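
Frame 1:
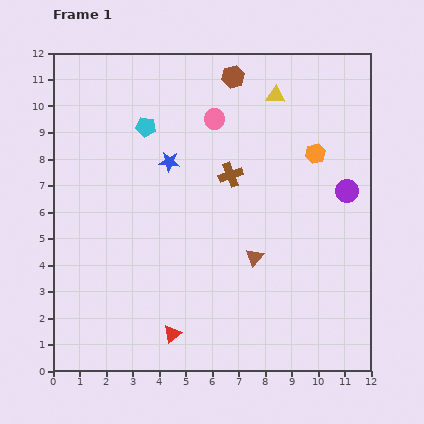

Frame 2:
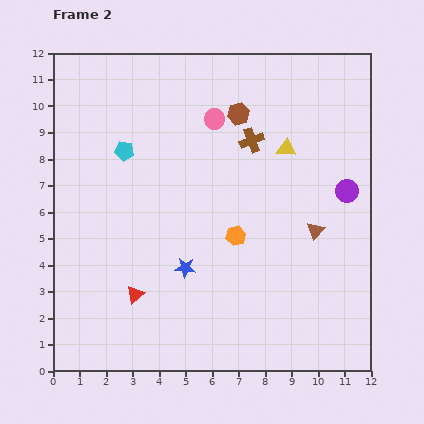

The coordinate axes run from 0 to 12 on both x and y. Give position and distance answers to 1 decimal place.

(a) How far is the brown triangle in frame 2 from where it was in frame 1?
2.5

The brown triangle moved from (7.6, 4.3) to (9.9, 5.3), a distance of √(2.3² + 1.0²) ≈ 2.5.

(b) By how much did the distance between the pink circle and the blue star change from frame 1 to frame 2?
+3.4

Distance in frame 1: 2.3. Distance in frame 2: 5.7.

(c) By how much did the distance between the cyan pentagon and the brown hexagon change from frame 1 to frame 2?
+0.7

Distance in frame 1: 3.8. Distance in frame 2: 4.5.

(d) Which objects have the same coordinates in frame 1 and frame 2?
the pink circle, the purple circle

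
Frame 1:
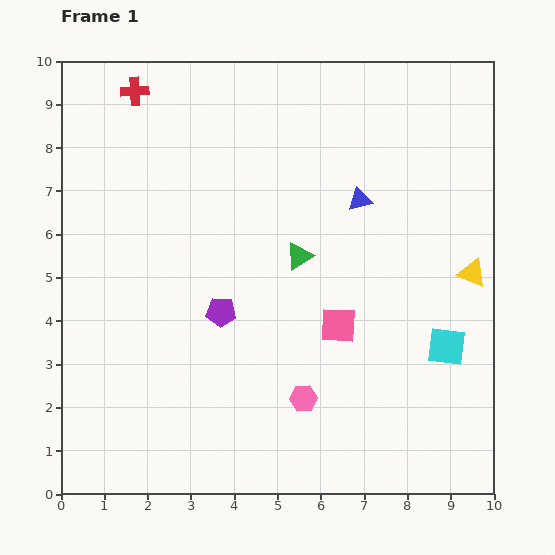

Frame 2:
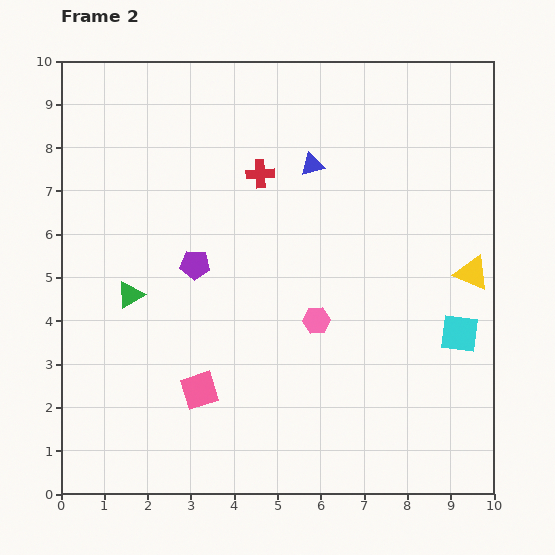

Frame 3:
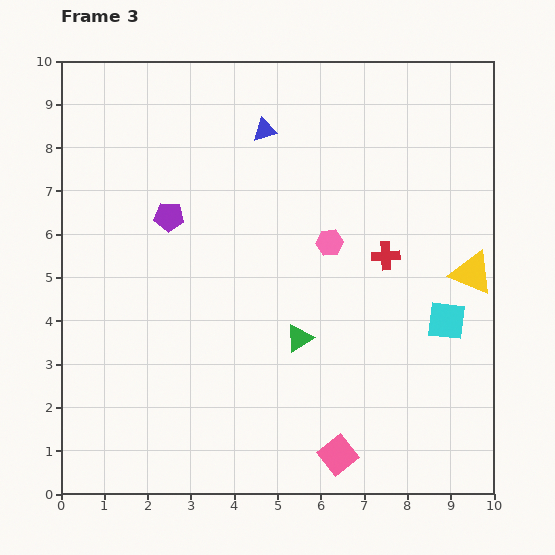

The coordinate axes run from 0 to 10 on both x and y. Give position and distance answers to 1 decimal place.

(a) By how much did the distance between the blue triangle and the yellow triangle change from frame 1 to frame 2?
+1.4

Distance in frame 1: 3.1. Distance in frame 2: 4.5.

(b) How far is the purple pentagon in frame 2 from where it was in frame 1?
1.3

The purple pentagon moved from (3.7, 4.2) to (3.1, 5.3), a distance of √(0.6² + 1.1²) ≈ 1.3.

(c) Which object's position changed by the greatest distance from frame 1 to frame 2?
the green triangle

(moved 4.0; next 3.5)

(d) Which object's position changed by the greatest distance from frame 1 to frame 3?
the red cross

(moved 6.9; next 3.6)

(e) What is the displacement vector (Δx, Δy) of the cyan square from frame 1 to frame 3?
(0.0, 0.6)

The cyan square was at (8.9, 3.4) in frame 1 and (8.9, 4.0) in frame 3.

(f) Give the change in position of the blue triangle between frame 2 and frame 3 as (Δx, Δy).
(-1.1, 0.8)

The blue triangle was at (5.8, 7.6) in frame 2 and (4.7, 8.4) in frame 3.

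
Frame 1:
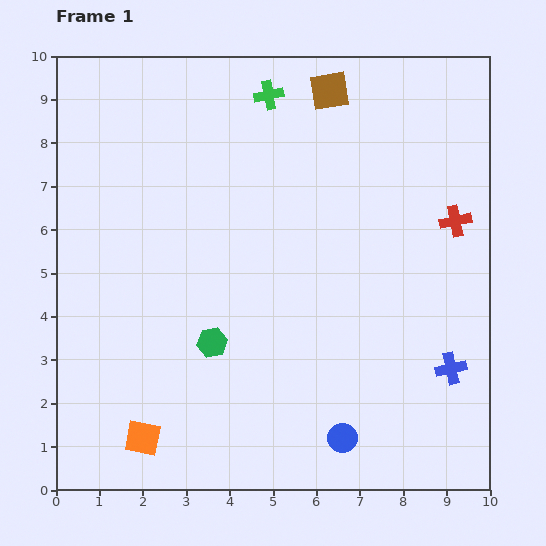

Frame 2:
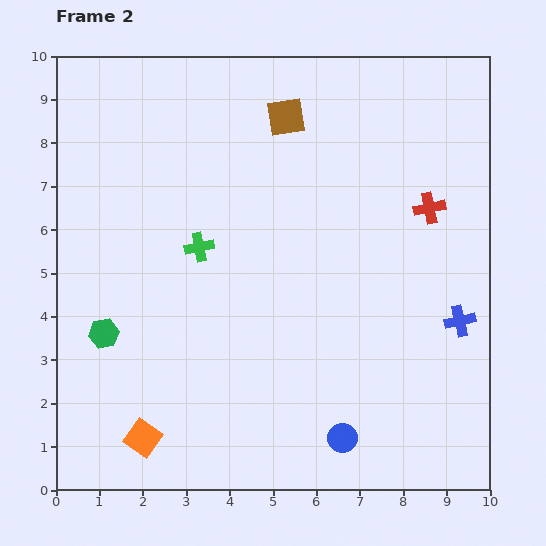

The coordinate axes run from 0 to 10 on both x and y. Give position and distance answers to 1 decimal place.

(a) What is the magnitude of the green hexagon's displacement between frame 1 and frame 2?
2.5

The green hexagon moved from (3.6, 3.4) to (1.1, 3.6), a distance of √(2.5² + 0.2²) ≈ 2.5.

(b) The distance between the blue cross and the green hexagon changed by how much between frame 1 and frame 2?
+2.7

Distance in frame 1: 5.5. Distance in frame 2: 8.2.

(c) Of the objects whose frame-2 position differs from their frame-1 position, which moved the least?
the red cross

(moved 0.7)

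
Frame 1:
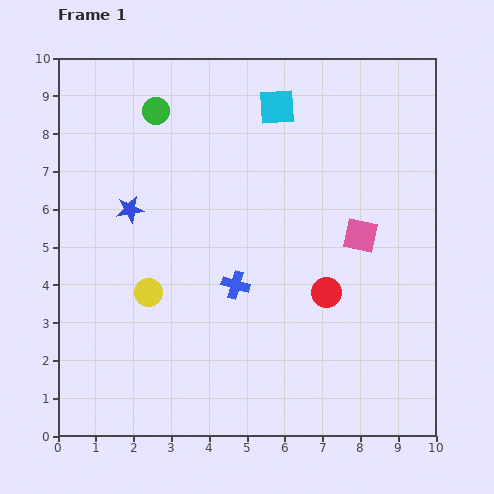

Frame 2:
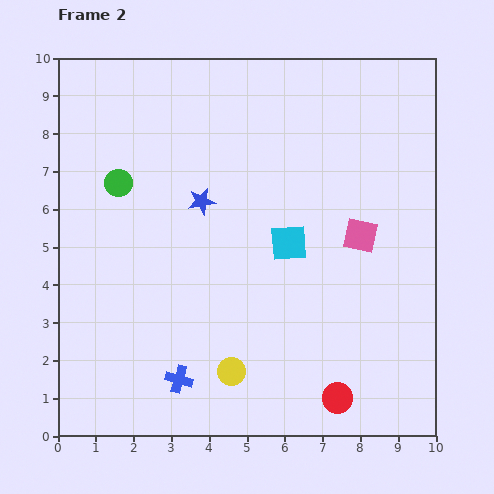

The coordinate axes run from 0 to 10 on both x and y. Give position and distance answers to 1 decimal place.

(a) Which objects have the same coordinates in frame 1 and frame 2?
the pink square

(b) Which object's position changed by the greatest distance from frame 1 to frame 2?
the cyan square

(moved 3.6; next 3.0)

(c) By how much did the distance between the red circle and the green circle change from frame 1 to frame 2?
+1.5

Distance in frame 1: 6.6. Distance in frame 2: 8.1.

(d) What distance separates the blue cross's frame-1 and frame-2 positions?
2.9

The blue cross moved from (4.7, 4.0) to (3.2, 1.5), a distance of √(1.5² + 2.5²) ≈ 2.9.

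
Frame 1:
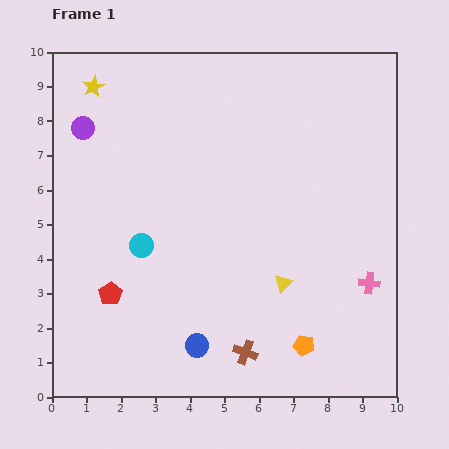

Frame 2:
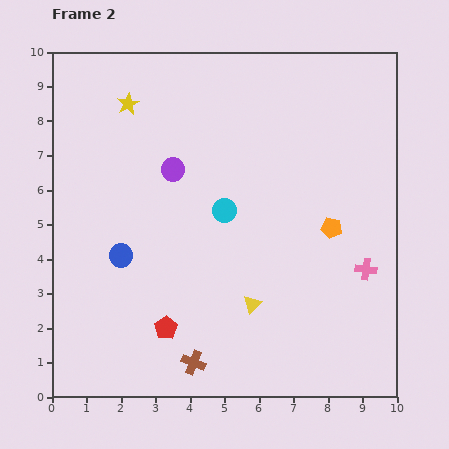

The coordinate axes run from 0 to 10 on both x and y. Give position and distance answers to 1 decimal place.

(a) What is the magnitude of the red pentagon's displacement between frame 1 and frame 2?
1.9

The red pentagon moved from (1.7, 3.0) to (3.3, 2.0), a distance of √(1.6² + 1.0²) ≈ 1.9.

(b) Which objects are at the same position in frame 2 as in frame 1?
none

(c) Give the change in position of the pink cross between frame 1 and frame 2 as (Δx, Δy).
(-0.1, 0.4)

The pink cross was at (9.2, 3.3) in frame 1 and (9.1, 3.7) in frame 2.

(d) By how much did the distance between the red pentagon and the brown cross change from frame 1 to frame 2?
-3.0

Distance in frame 1: 4.3. Distance in frame 2: 1.3.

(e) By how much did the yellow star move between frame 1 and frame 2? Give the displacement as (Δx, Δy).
(1.0, -0.5)

The yellow star was at (1.2, 9.0) in frame 1 and (2.2, 8.5) in frame 2.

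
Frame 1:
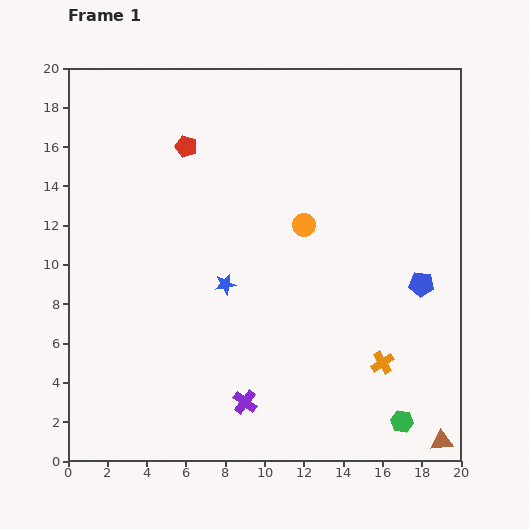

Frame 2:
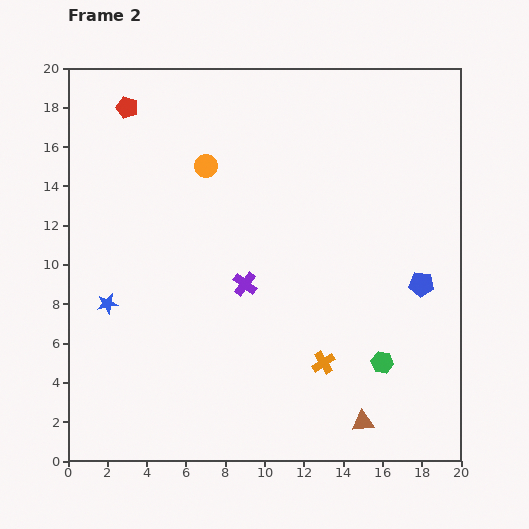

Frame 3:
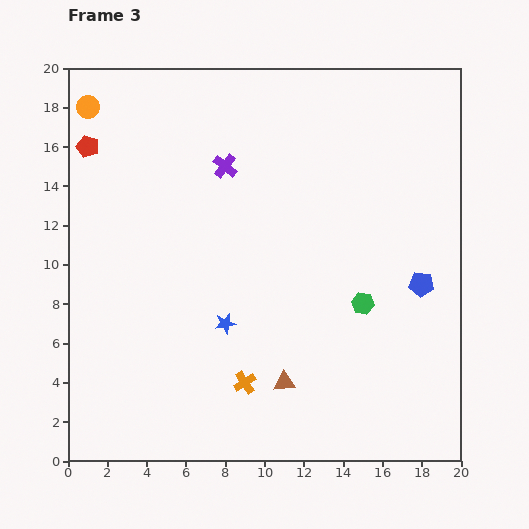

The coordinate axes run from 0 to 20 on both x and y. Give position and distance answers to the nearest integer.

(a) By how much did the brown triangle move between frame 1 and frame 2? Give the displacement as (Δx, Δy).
(-4, 1)

The brown triangle was at (19, 1) in frame 1 and (15, 2) in frame 2.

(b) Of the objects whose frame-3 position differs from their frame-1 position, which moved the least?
the blue star

(moved 2)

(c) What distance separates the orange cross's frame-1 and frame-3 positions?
7

The orange cross moved from (16, 5) to (9, 4), a distance of √(7² + 1²) ≈ 7.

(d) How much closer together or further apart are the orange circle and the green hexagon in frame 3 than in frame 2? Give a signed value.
+4

Distance in frame 2: 13. Distance in frame 3: 17.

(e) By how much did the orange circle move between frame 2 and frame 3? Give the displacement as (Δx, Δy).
(-6, 3)

The orange circle was at (7, 15) in frame 2 and (1, 18) in frame 3.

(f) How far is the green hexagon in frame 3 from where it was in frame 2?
3

The green hexagon moved from (16, 5) to (15, 8), a distance of √(1² + 3²) ≈ 3.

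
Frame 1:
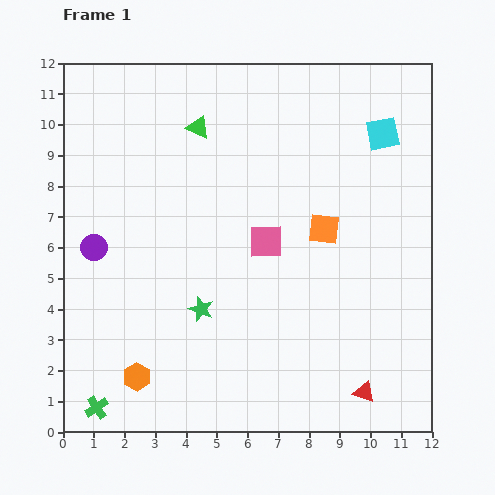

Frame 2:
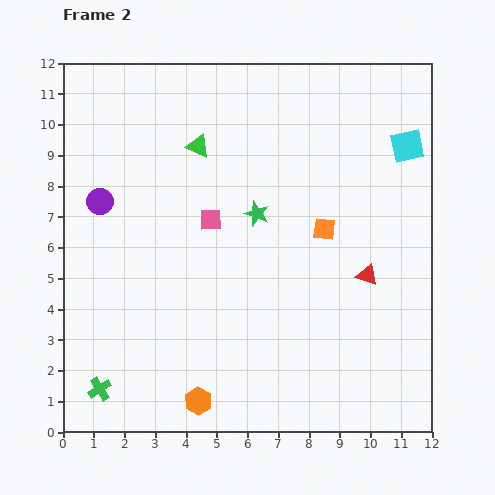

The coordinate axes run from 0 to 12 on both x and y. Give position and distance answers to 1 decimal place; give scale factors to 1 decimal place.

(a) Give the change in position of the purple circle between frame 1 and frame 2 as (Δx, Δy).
(0.2, 1.5)

The purple circle was at (1.0, 6.0) in frame 1 and (1.2, 7.5) in frame 2.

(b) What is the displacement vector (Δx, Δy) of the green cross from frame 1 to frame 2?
(0.1, 0.6)

The green cross was at (1.1, 0.8) in frame 1 and (1.2, 1.4) in frame 2.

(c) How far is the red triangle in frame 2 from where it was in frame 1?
3.8

The red triangle moved from (9.8, 1.3) to (9.9, 5.1), a distance of √(0.1² + 3.8²) ≈ 3.8.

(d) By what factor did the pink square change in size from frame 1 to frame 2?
0.6×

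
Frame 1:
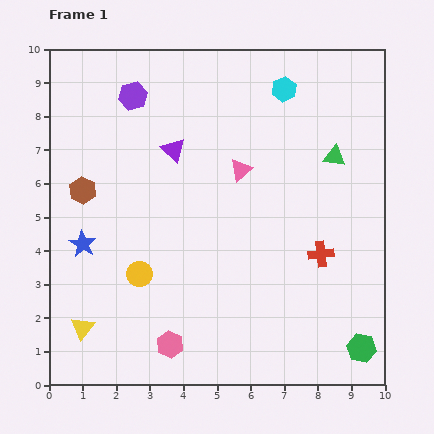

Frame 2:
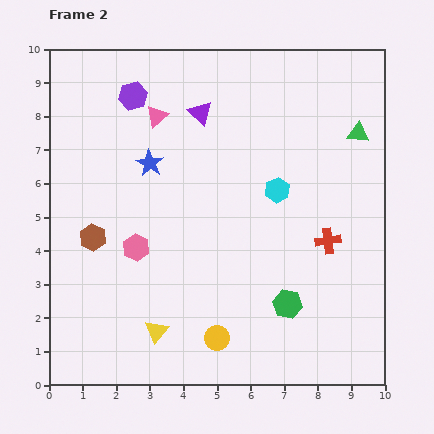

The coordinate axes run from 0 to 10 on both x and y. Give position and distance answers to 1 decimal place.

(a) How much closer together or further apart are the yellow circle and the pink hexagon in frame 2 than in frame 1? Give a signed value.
+1.3

Distance in frame 1: 2.3. Distance in frame 2: 3.6.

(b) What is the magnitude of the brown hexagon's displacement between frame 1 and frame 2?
1.4

The brown hexagon moved from (1.0, 5.8) to (1.3, 4.4), a distance of √(0.3² + 1.4²) ≈ 1.4.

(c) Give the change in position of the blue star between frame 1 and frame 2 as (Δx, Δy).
(2.0, 2.4)

The blue star was at (1.0, 4.2) in frame 1 and (3.0, 6.6) in frame 2.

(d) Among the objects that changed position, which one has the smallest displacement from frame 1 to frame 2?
the red cross

(moved 0.4)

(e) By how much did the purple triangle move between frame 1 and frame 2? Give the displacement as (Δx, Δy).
(0.8, 1.1)

The purple triangle was at (3.7, 7.0) in frame 1 and (4.5, 8.1) in frame 2.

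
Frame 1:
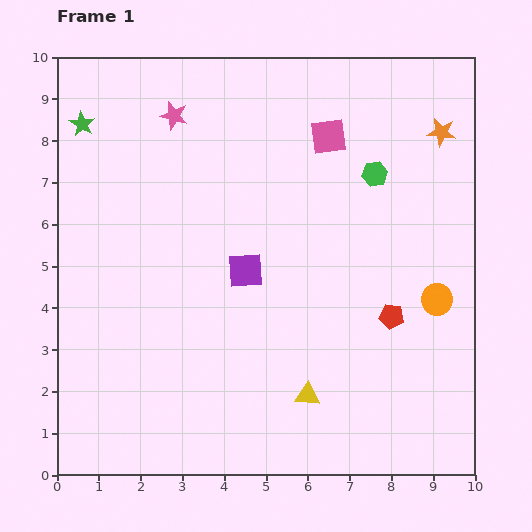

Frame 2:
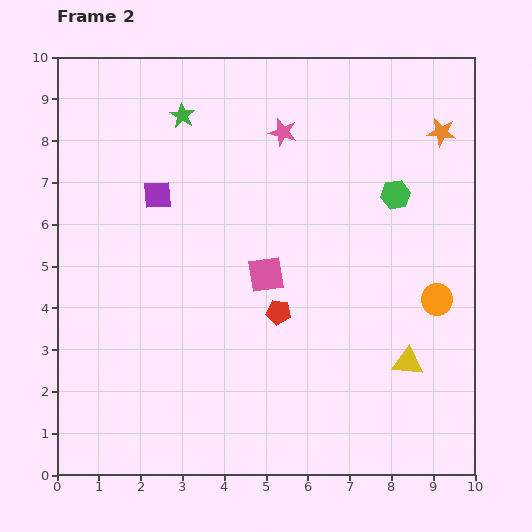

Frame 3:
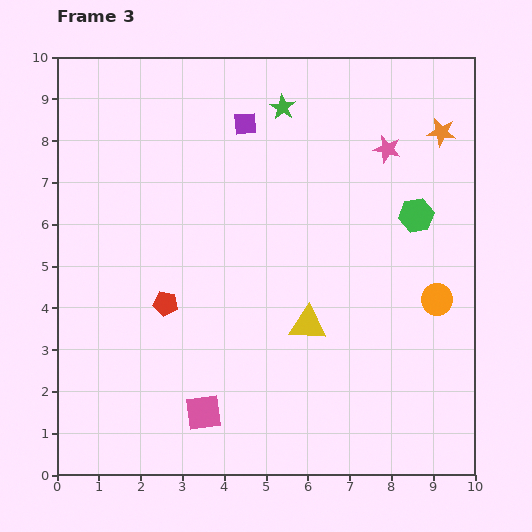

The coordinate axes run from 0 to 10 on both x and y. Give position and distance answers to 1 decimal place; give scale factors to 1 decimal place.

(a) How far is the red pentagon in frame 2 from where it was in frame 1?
2.7

The red pentagon moved from (8.0, 3.8) to (5.3, 3.9), a distance of √(2.7² + 0.1²) ≈ 2.7.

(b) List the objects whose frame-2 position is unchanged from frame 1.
the orange star, the orange circle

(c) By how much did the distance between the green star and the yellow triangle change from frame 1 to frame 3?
-3.3

Distance in frame 1: 8.5. Distance in frame 3: 5.2.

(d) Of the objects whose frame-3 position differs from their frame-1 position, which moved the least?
the green hexagon

(moved 1.4)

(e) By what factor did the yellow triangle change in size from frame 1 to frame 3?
1.5×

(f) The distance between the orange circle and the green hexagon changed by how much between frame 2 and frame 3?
-0.6

Distance in frame 2: 2.7. Distance in frame 3: 2.1.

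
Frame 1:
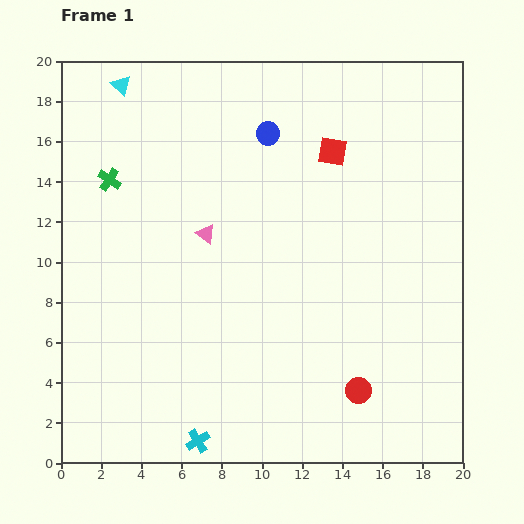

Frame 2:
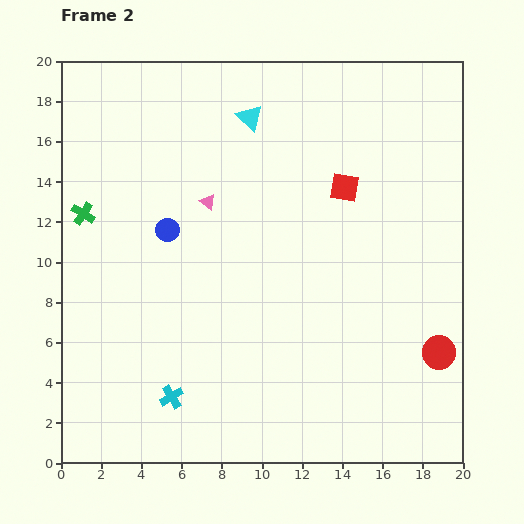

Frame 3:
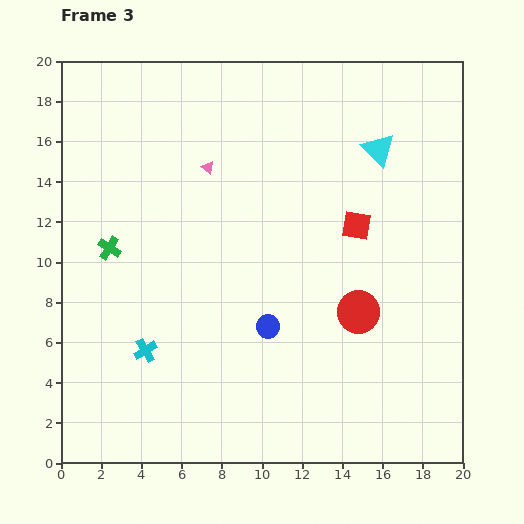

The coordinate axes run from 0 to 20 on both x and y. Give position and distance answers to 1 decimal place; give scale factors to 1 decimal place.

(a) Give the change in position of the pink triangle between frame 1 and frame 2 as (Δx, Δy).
(0.1, 1.6)

The pink triangle was at (7.2, 11.4) in frame 1 and (7.3, 13.0) in frame 2.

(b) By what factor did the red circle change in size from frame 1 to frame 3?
1.7×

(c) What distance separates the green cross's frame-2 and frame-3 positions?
2.1

The green cross moved from (1.1, 12.4) to (2.4, 10.7), a distance of √(1.3² + 1.7²) ≈ 2.1.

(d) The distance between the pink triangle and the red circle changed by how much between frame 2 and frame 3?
-3.3

Distance in frame 2: 13.7. Distance in frame 3: 10.4.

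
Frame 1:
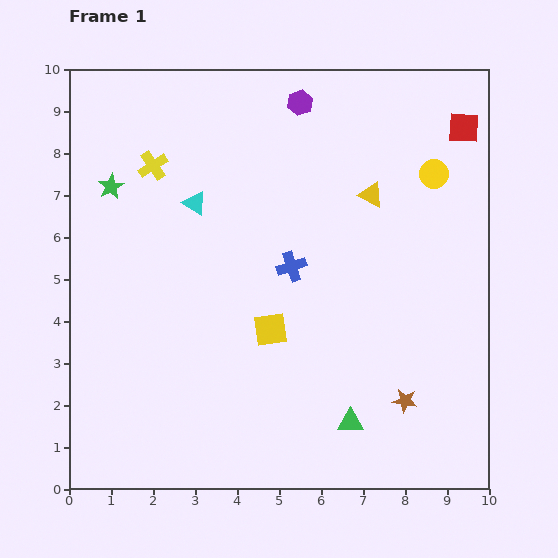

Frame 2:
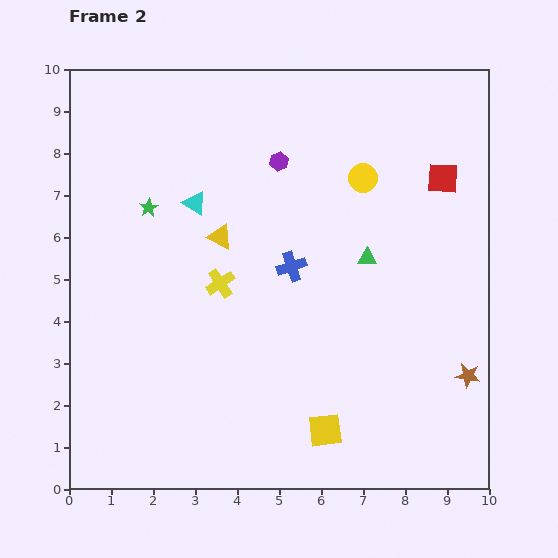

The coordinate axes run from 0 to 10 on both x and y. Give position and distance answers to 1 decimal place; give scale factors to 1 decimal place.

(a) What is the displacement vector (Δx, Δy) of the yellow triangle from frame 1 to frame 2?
(-3.6, -1.0)

The yellow triangle was at (7.2, 7.0) in frame 1 and (3.6, 6.0) in frame 2.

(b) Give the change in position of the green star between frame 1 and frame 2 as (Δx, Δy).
(0.9, -0.5)

The green star was at (1.0, 7.2) in frame 1 and (1.9, 6.7) in frame 2.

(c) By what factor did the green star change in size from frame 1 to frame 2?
0.7×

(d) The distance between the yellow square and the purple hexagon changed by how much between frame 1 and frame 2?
+1.1

Distance in frame 1: 5.4. Distance in frame 2: 6.5.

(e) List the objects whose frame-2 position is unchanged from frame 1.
the blue cross, the cyan triangle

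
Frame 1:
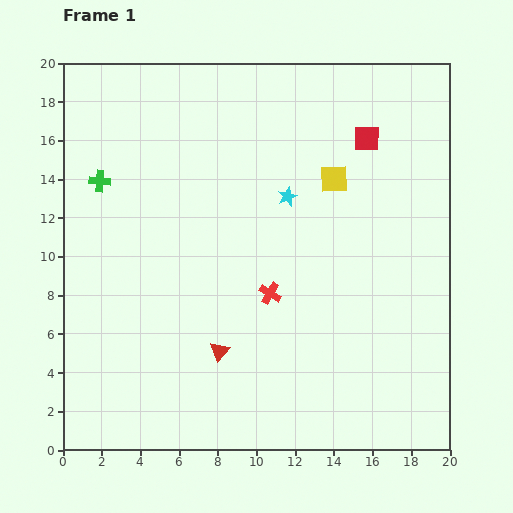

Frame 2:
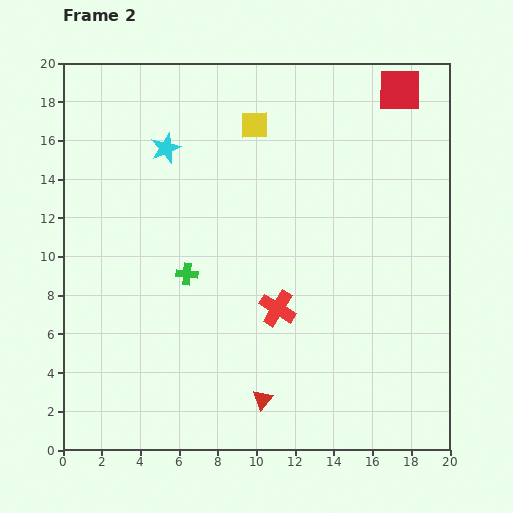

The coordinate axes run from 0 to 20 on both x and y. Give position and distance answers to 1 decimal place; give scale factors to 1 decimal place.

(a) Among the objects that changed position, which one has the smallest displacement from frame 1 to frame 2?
the red cross

(moved 0.9)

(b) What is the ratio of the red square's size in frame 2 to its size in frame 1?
1.7×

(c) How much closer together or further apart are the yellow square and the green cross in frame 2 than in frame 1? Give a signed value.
-3.6

Distance in frame 1: 12.1. Distance in frame 2: 8.5.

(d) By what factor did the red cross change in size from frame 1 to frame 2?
1.7×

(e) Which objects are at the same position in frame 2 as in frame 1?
none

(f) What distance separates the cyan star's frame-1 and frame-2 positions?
6.8

The cyan star moved from (11.6, 13.1) to (5.3, 15.6), a distance of √(6.3² + 2.5²) ≈ 6.8.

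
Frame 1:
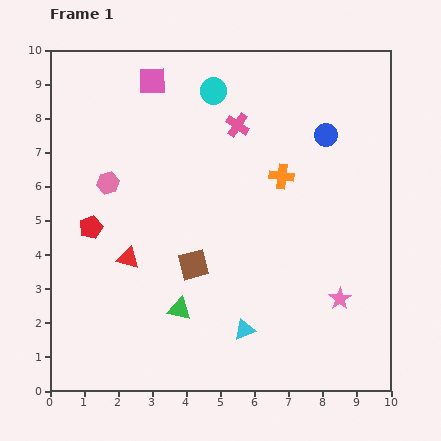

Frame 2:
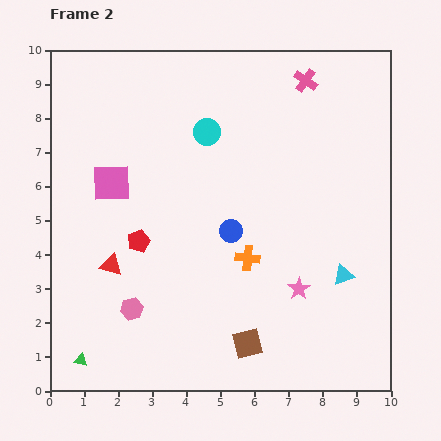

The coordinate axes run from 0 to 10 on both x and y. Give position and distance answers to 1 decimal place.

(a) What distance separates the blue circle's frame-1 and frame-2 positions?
4.0

The blue circle moved from (8.1, 7.5) to (5.3, 4.7), a distance of √(2.8² + 2.8²) ≈ 4.0.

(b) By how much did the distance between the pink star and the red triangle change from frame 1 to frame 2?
-0.8

Distance in frame 1: 6.3. Distance in frame 2: 5.5.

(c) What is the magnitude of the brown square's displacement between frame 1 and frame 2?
2.8

The brown square moved from (4.2, 3.7) to (5.8, 1.4), a distance of √(1.6² + 2.3²) ≈ 2.8.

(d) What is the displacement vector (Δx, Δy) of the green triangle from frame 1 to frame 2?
(-2.9, -1.5)

The green triangle was at (3.8, 2.4) in frame 1 and (0.9, 0.9) in frame 2.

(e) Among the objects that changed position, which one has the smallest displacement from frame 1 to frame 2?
the red triangle

(moved 0.5)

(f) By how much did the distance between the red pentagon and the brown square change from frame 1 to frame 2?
+1.2

Distance in frame 1: 3.2. Distance in frame 2: 4.4.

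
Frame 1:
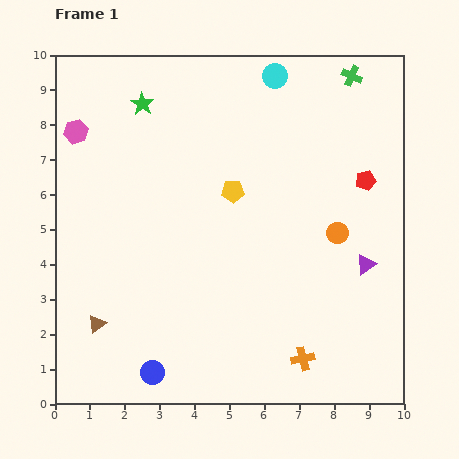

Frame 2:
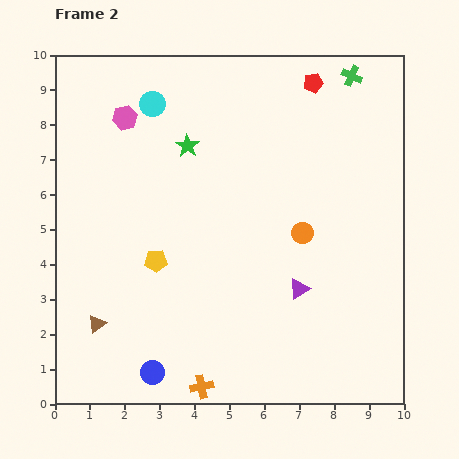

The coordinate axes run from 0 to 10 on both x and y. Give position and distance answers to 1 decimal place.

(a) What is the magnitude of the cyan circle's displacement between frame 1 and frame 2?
3.6

The cyan circle moved from (6.3, 9.4) to (2.8, 8.6), a distance of √(3.5² + 0.8²) ≈ 3.6.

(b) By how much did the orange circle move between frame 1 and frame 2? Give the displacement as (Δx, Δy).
(-1.0, 0.0)

The orange circle was at (8.1, 4.9) in frame 1 and (7.1, 4.9) in frame 2.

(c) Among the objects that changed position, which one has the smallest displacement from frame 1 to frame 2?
the orange circle

(moved 1.0)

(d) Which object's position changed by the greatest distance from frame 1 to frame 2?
the cyan circle

(moved 3.6; next 3.2)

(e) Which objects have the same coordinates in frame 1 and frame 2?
the green cross, the brown triangle, the blue circle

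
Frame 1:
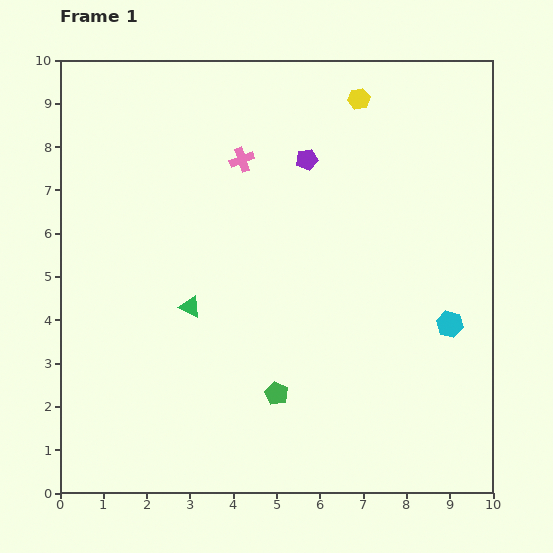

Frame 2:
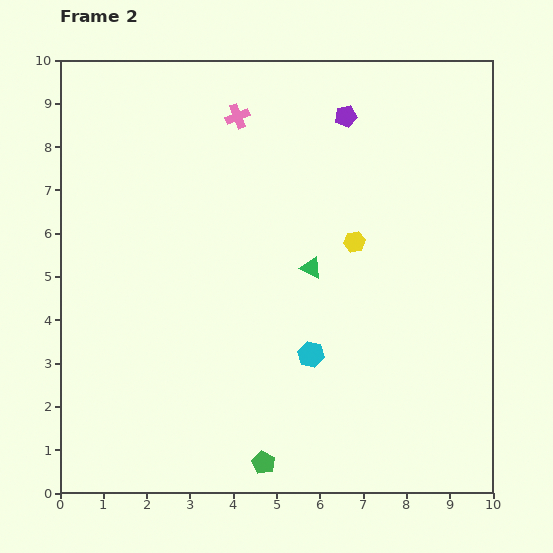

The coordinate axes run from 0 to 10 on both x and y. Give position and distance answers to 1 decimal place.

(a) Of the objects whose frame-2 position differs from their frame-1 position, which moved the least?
the pink cross

(moved 1.0)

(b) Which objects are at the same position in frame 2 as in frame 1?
none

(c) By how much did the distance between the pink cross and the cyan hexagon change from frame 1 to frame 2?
-0.3

Distance in frame 1: 6.1. Distance in frame 2: 5.8.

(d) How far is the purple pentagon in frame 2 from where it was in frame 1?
1.3

The purple pentagon moved from (5.7, 7.7) to (6.6, 8.7), a distance of √(0.9² + 1.0²) ≈ 1.3.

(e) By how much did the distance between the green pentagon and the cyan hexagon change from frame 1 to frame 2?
-1.6

Distance in frame 1: 4.3. Distance in frame 2: 2.7.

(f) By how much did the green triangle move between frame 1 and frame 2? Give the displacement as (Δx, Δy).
(2.8, 0.9)

The green triangle was at (3.0, 4.3) in frame 1 and (5.8, 5.2) in frame 2.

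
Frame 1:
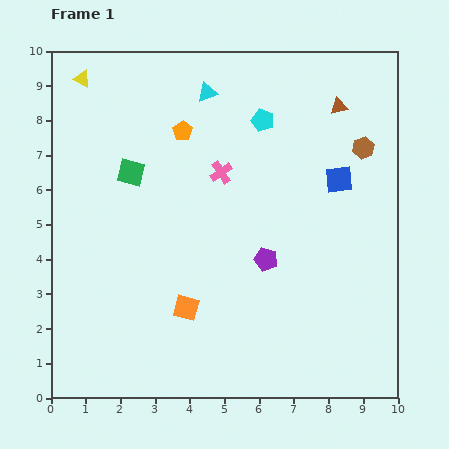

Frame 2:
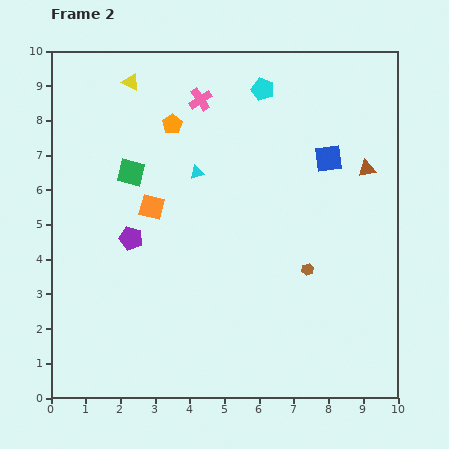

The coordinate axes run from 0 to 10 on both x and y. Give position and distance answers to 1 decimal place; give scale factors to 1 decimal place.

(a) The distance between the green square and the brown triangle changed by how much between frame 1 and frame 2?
+0.5

Distance in frame 1: 6.3. Distance in frame 2: 6.8.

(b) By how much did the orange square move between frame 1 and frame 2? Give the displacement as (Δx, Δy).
(-1.0, 2.9)

The orange square was at (3.9, 2.6) in frame 1 and (2.9, 5.5) in frame 2.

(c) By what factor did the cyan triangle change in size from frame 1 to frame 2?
0.7×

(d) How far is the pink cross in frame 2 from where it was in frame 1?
2.2

The pink cross moved from (4.9, 6.5) to (4.3, 8.6), a distance of √(0.6² + 2.1²) ≈ 2.2.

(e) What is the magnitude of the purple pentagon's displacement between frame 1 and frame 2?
3.9

The purple pentagon moved from (6.2, 4.0) to (2.3, 4.6), a distance of √(3.9² + 0.6²) ≈ 3.9.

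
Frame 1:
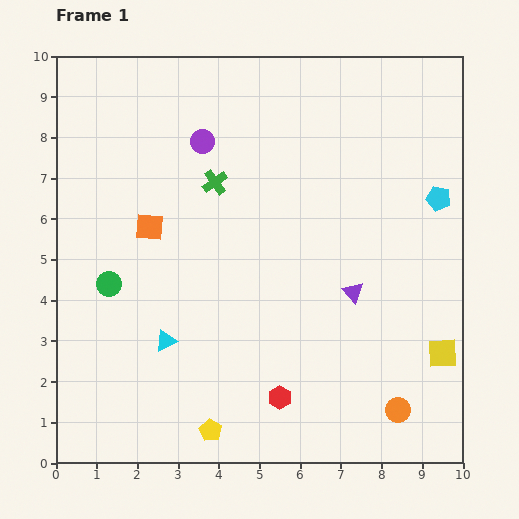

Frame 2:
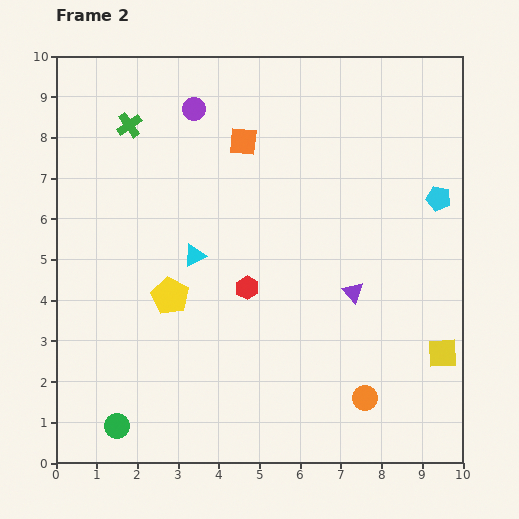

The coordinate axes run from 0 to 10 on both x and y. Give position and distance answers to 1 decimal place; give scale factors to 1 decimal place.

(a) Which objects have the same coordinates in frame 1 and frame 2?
the yellow square, the cyan pentagon, the purple triangle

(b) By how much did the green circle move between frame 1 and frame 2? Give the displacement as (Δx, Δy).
(0.2, -3.5)

The green circle was at (1.3, 4.4) in frame 1 and (1.5, 0.9) in frame 2.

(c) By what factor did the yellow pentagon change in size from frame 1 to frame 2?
1.7×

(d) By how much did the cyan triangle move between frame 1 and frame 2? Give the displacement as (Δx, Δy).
(0.7, 2.1)

The cyan triangle was at (2.7, 3.0) in frame 1 and (3.4, 5.1) in frame 2.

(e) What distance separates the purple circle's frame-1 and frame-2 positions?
0.8

The purple circle moved from (3.6, 7.9) to (3.4, 8.7), a distance of √(0.2² + 0.8²) ≈ 0.8.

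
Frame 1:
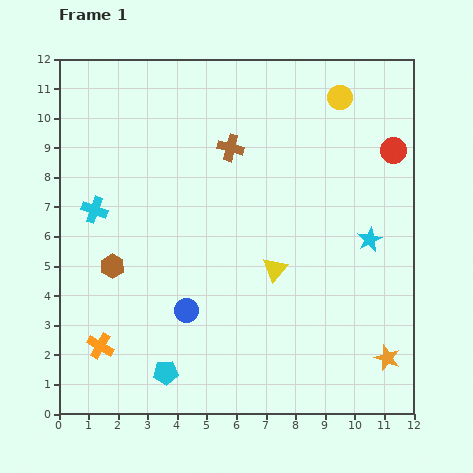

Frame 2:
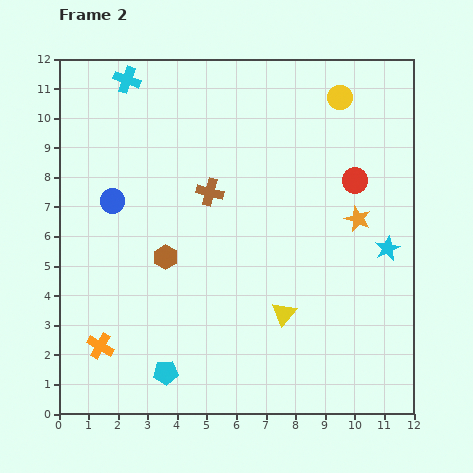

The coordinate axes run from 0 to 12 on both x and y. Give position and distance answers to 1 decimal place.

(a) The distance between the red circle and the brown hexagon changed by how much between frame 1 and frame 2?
-3.4

Distance in frame 1: 10.3. Distance in frame 2: 6.9.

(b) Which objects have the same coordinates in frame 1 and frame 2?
the orange cross, the cyan pentagon, the yellow circle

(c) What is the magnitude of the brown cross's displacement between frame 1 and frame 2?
1.7

The brown cross moved from (5.8, 9.0) to (5.1, 7.5), a distance of √(0.7² + 1.5²) ≈ 1.7.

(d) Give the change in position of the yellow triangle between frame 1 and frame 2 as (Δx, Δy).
(0.3, -1.5)

The yellow triangle was at (7.3, 4.9) in frame 1 and (7.6, 3.4) in frame 2.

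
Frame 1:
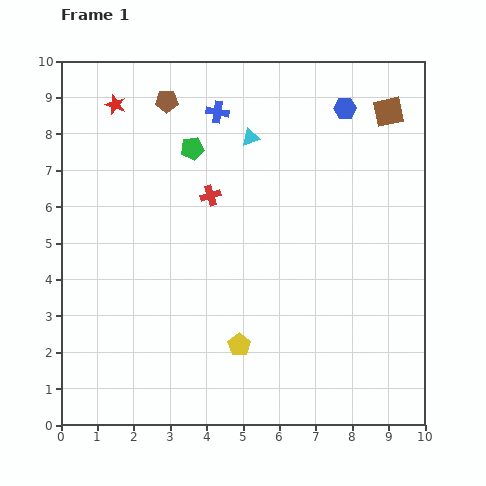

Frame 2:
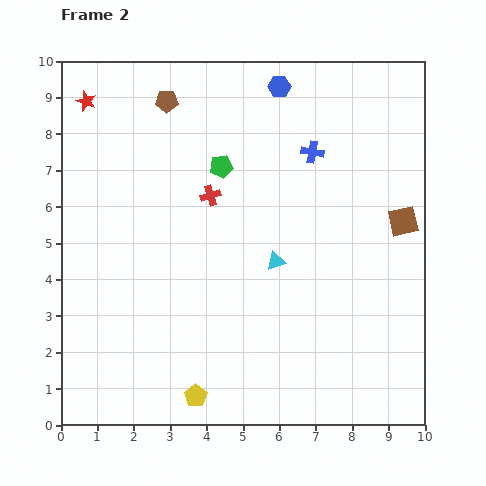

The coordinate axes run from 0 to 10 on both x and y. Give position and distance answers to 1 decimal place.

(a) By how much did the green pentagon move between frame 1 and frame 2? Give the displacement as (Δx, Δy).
(0.8, -0.5)

The green pentagon was at (3.6, 7.6) in frame 1 and (4.4, 7.1) in frame 2.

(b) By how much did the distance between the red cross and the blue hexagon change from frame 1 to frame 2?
-0.8

Distance in frame 1: 4.4. Distance in frame 2: 3.6.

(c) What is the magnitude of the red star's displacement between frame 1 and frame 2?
0.8

The red star moved from (1.5, 8.8) to (0.7, 8.9), a distance of √(0.8² + 0.1²) ≈ 0.8.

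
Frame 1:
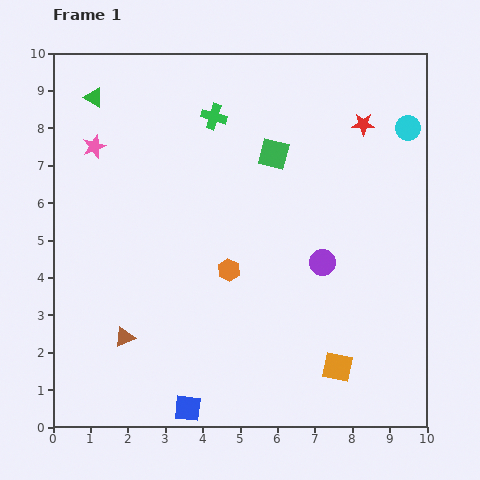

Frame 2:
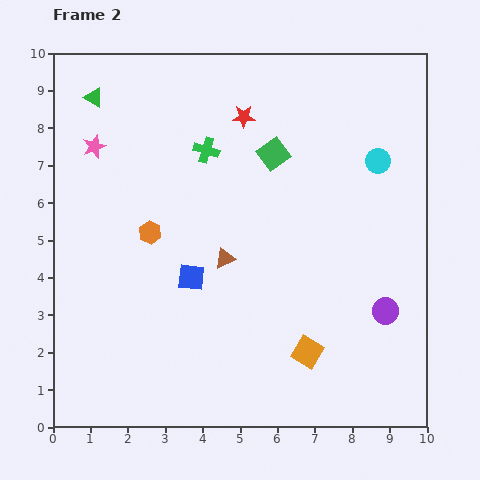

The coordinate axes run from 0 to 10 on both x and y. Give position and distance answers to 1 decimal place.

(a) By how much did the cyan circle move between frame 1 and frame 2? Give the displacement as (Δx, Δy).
(-0.8, -0.9)

The cyan circle was at (9.5, 8.0) in frame 1 and (8.7, 7.1) in frame 2.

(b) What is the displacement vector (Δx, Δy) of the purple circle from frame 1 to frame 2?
(1.7, -1.3)

The purple circle was at (7.2, 4.4) in frame 1 and (8.9, 3.1) in frame 2.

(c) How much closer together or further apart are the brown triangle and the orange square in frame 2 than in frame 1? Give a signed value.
-2.5

Distance in frame 1: 5.8. Distance in frame 2: 3.3.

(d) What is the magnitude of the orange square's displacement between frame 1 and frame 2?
0.9

The orange square moved from (7.6, 1.6) to (6.8, 2.0), a distance of √(0.8² + 0.4²) ≈ 0.9.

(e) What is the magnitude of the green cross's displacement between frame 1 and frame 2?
0.9

The green cross moved from (4.3, 8.3) to (4.1, 7.4), a distance of √(0.2² + 0.9²) ≈ 0.9.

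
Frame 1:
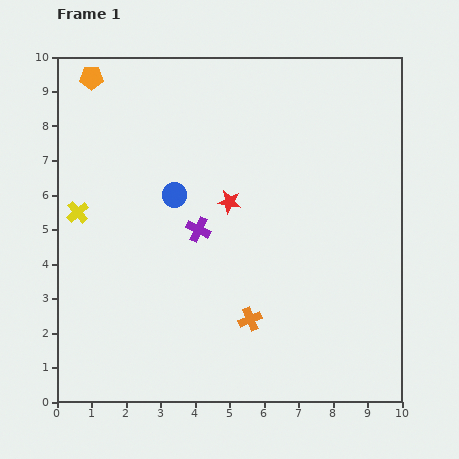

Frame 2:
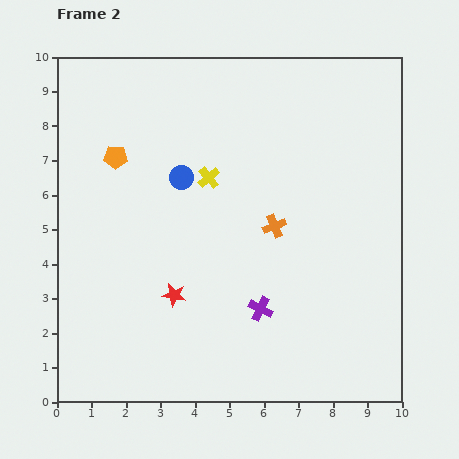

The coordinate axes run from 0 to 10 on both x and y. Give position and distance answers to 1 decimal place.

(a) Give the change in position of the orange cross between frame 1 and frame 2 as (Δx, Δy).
(0.7, 2.7)

The orange cross was at (5.6, 2.4) in frame 1 and (6.3, 5.1) in frame 2.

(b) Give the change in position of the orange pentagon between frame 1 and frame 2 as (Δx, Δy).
(0.7, -2.3)

The orange pentagon was at (1.0, 9.4) in frame 1 and (1.7, 7.1) in frame 2.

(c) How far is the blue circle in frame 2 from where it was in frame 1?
0.5

The blue circle moved from (3.4, 6.0) to (3.6, 6.5), a distance of √(0.2² + 0.5²) ≈ 0.5.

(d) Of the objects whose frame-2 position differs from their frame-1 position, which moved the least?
the blue circle

(moved 0.5)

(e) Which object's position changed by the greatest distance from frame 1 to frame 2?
the yellow cross

(moved 3.9; next 3.1)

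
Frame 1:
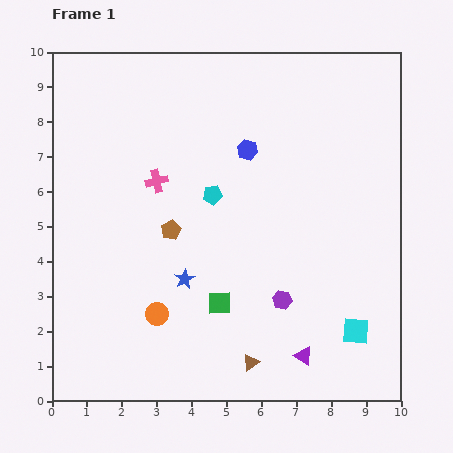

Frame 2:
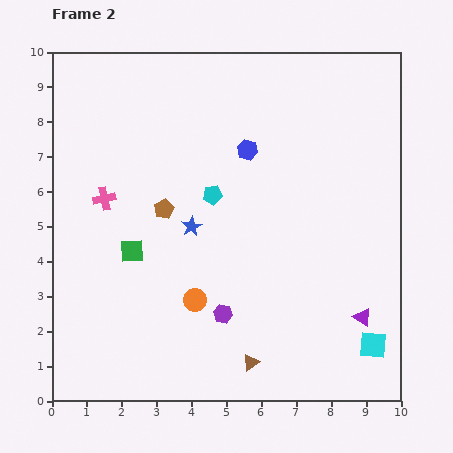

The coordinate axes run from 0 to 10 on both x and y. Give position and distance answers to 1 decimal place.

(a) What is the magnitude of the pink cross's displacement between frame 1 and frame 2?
1.6

The pink cross moved from (3.0, 6.3) to (1.5, 5.8), a distance of √(1.5² + 0.5²) ≈ 1.6.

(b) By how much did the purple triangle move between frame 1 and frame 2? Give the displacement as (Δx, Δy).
(1.7, 1.1)

The purple triangle was at (7.2, 1.3) in frame 1 and (8.9, 2.4) in frame 2.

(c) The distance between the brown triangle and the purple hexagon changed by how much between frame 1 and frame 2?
-0.4

Distance in frame 1: 2.0. Distance in frame 2: 1.6.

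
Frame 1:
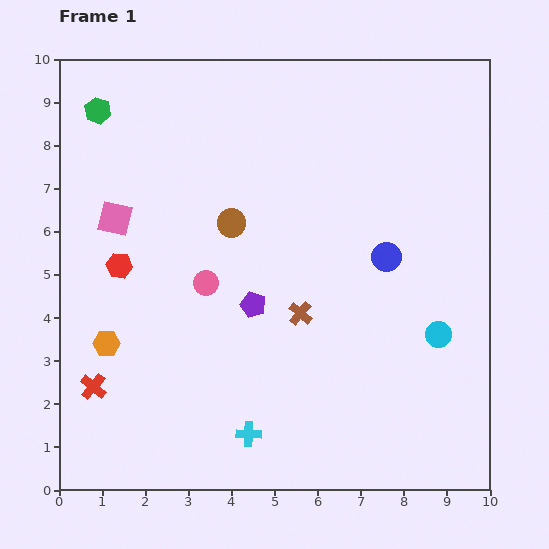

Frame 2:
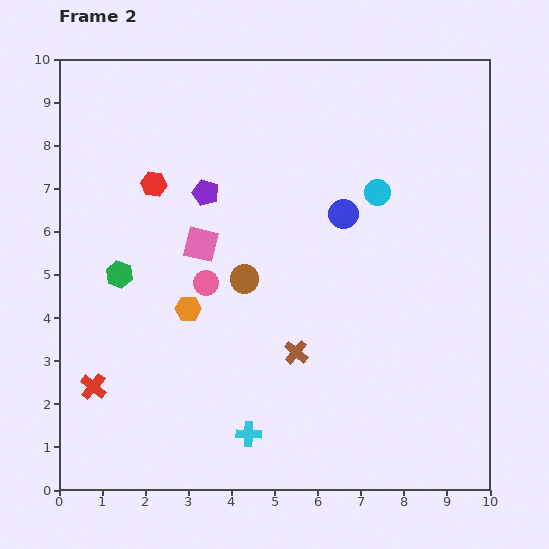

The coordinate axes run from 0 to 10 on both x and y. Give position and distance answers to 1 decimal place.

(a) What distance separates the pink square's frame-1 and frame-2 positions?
2.1

The pink square moved from (1.3, 6.3) to (3.3, 5.7), a distance of √(2.0² + 0.6²) ≈ 2.1.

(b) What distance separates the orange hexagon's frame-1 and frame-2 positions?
2.1

The orange hexagon moved from (1.1, 3.4) to (3.0, 4.2), a distance of √(1.9² + 0.8²) ≈ 2.1.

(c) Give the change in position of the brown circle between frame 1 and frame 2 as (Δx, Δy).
(0.3, -1.3)

The brown circle was at (4.0, 6.2) in frame 1 and (4.3, 4.9) in frame 2.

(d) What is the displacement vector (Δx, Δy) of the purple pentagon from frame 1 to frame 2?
(-1.1, 2.6)

The purple pentagon was at (4.5, 4.3) in frame 1 and (3.4, 6.9) in frame 2.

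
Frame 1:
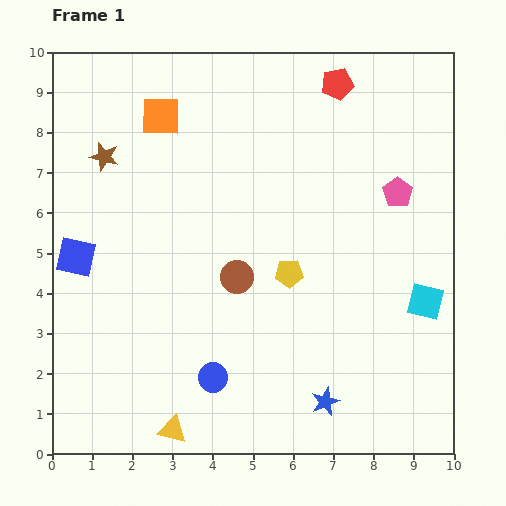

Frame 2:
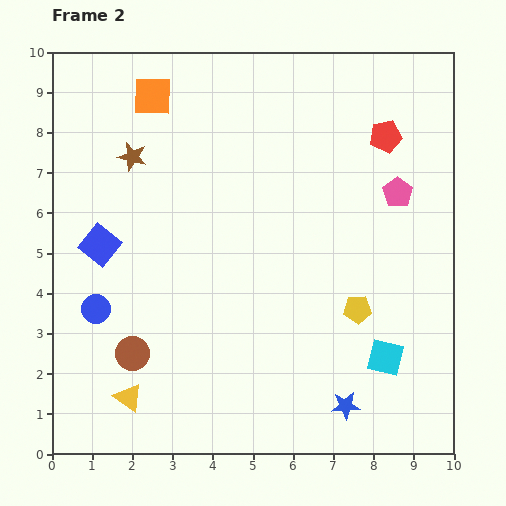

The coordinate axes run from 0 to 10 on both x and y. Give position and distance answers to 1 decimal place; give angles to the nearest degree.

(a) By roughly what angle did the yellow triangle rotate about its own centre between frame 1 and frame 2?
24° clockwise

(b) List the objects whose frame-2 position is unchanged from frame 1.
the pink pentagon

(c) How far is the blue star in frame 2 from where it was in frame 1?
0.5

The blue star moved from (6.8, 1.3) to (7.3, 1.2), a distance of √(0.5² + 0.1²) ≈ 0.5.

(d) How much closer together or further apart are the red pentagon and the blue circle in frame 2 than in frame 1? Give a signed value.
+0.5

Distance in frame 1: 7.9. Distance in frame 2: 8.4.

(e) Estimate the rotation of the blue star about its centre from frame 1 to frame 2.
18° clockwise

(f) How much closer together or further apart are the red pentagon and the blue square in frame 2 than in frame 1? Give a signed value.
-0.2

Distance in frame 1: 7.8. Distance in frame 2: 7.6.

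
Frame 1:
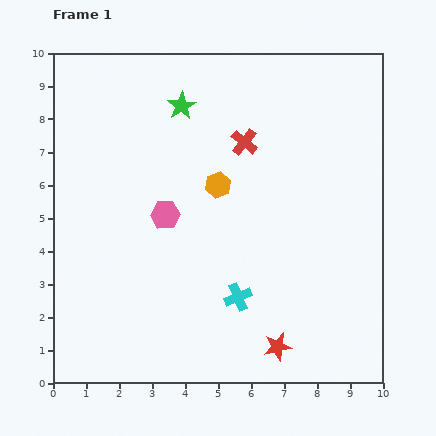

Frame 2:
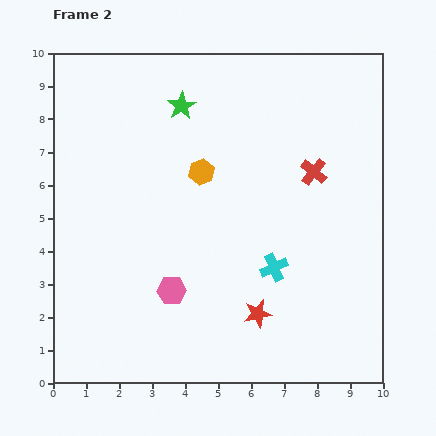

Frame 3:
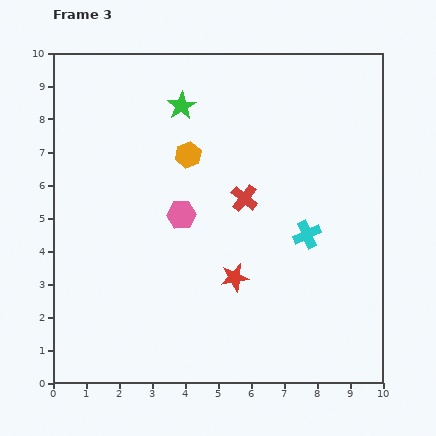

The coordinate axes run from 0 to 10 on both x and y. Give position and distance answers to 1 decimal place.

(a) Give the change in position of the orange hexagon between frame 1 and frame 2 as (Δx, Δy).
(-0.5, 0.4)

The orange hexagon was at (5.0, 6.0) in frame 1 and (4.5, 6.4) in frame 2.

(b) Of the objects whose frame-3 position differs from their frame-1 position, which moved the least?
the pink hexagon

(moved 0.5)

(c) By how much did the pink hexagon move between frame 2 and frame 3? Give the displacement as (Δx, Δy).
(0.3, 2.3)

The pink hexagon was at (3.6, 2.8) in frame 2 and (3.9, 5.1) in frame 3.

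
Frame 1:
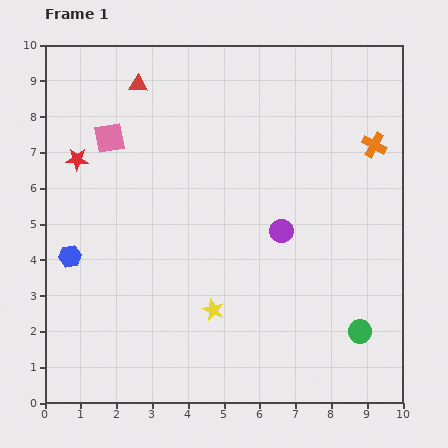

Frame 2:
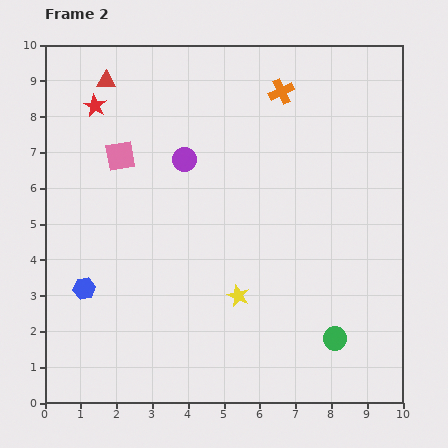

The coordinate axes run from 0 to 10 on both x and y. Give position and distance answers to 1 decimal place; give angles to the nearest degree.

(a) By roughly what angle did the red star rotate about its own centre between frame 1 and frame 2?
27° clockwise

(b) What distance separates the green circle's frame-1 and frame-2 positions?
0.7

The green circle moved from (8.8, 2.0) to (8.1, 1.8), a distance of √(0.7² + 0.2²) ≈ 0.7.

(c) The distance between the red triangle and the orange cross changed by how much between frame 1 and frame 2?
-1.9

Distance in frame 1: 6.8. Distance in frame 2: 4.9.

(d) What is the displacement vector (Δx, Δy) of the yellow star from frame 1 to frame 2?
(0.7, 0.4)

The yellow star was at (4.7, 2.6) in frame 1 and (5.4, 3.0) in frame 2.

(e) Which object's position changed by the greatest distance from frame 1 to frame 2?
the purple circle

(moved 3.4; next 3.0)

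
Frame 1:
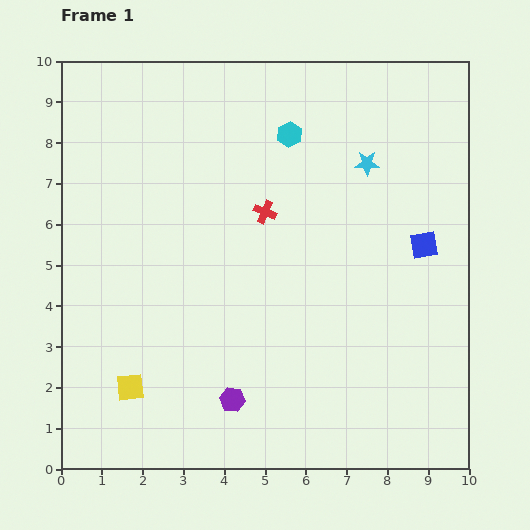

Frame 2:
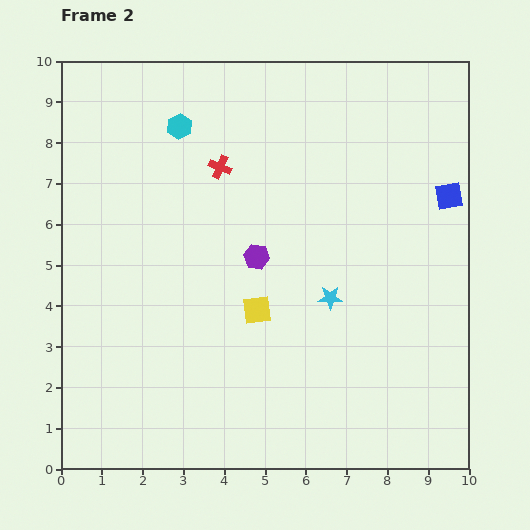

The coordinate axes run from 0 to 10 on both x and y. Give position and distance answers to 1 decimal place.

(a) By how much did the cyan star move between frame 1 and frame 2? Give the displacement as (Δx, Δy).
(-0.9, -3.3)

The cyan star was at (7.5, 7.5) in frame 1 and (6.6, 4.2) in frame 2.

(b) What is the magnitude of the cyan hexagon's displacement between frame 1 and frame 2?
2.7

The cyan hexagon moved from (5.6, 8.2) to (2.9, 8.4), a distance of √(2.7² + 0.2²) ≈ 2.7.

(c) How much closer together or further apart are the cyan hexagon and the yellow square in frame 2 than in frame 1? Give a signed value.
-2.4

Distance in frame 1: 7.3. Distance in frame 2: 4.9.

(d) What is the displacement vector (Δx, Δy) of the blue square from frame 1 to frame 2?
(0.6, 1.2)

The blue square was at (8.9, 5.5) in frame 1 and (9.5, 6.7) in frame 2.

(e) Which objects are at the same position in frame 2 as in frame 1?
none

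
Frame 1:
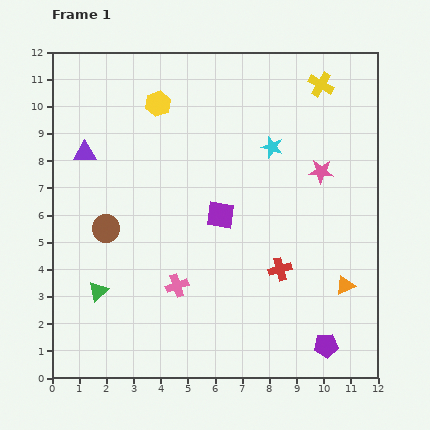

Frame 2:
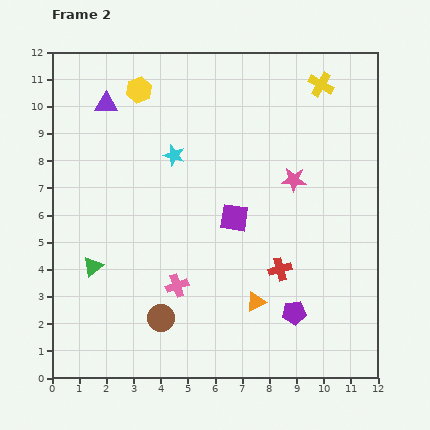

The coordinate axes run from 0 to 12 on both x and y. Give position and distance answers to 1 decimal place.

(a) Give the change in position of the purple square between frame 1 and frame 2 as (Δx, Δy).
(0.5, -0.1)

The purple square was at (6.2, 6.0) in frame 1 and (6.7, 5.9) in frame 2.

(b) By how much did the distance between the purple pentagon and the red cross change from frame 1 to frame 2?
-1.6

Distance in frame 1: 3.3. Distance in frame 2: 1.7.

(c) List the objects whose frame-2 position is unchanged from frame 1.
the yellow cross, the pink cross, the red cross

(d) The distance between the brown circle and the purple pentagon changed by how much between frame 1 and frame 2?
-4.3

Distance in frame 1: 9.2. Distance in frame 2: 4.9.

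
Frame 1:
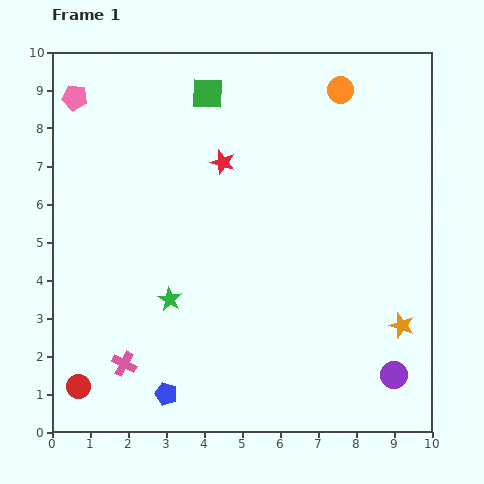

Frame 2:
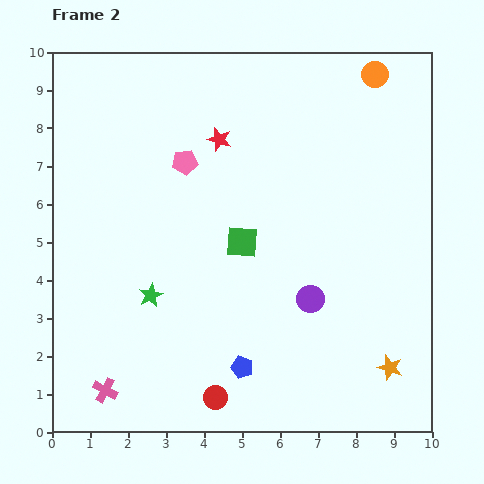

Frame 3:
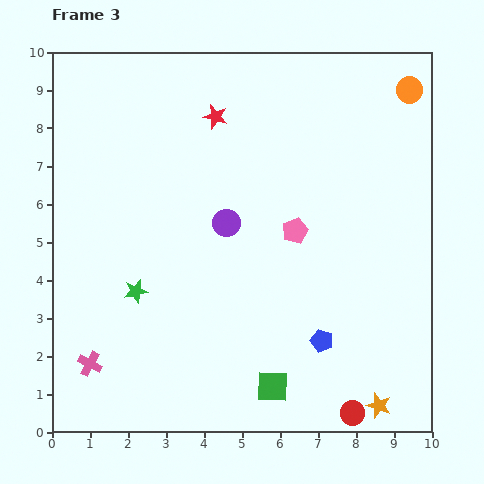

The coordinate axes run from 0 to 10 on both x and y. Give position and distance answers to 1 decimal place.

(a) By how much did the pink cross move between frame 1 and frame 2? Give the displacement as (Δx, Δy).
(-0.5, -0.7)

The pink cross was at (1.9, 1.8) in frame 1 and (1.4, 1.1) in frame 2.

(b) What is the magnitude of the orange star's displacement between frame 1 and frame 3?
2.2

The orange star moved from (9.2, 2.8) to (8.6, 0.7), a distance of √(0.6² + 2.1²) ≈ 2.2.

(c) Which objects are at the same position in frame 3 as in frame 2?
none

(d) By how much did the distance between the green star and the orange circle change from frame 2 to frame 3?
+0.6

Distance in frame 2: 8.3. Distance in frame 3: 8.9.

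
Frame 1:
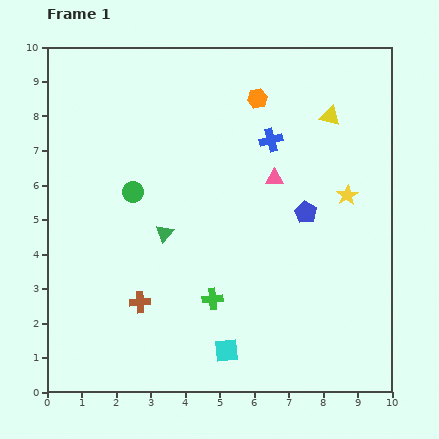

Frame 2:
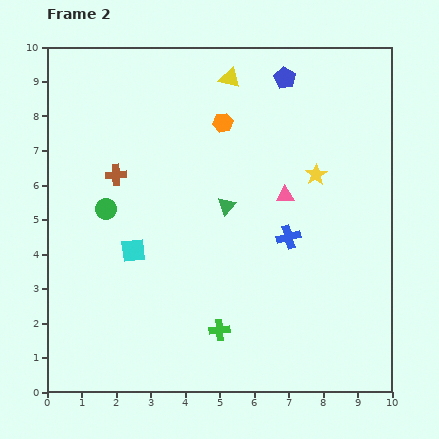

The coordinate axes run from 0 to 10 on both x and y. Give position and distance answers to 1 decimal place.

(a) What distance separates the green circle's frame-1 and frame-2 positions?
0.9

The green circle moved from (2.5, 5.8) to (1.7, 5.3), a distance of √(0.8² + 0.5²) ≈ 0.9.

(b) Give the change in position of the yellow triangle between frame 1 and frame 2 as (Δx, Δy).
(-2.9, 1.1)

The yellow triangle was at (8.2, 8.0) in frame 1 and (5.3, 9.1) in frame 2.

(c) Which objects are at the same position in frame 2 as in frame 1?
none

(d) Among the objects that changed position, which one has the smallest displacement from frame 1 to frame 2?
the pink triangle

(moved 0.6)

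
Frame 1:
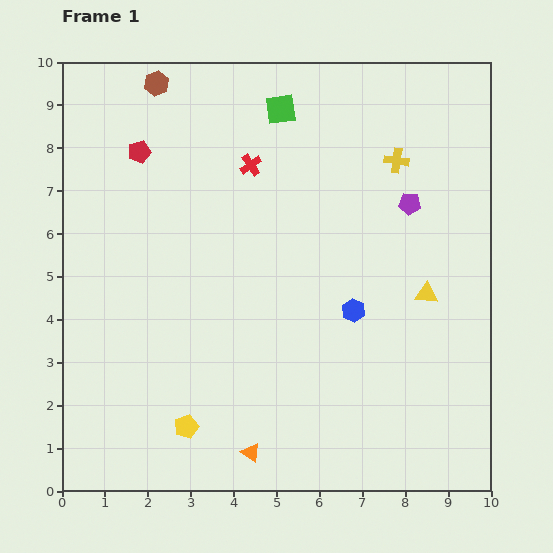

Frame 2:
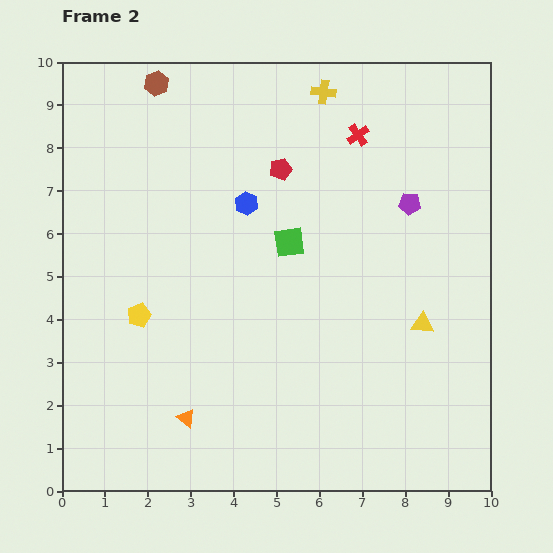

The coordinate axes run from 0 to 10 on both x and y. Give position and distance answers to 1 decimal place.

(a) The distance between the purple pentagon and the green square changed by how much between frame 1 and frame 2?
-0.8

Distance in frame 1: 3.7. Distance in frame 2: 2.9.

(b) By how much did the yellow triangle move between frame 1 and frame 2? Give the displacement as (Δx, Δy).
(-0.1, -0.7)

The yellow triangle was at (8.5, 4.6) in frame 1 and (8.4, 3.9) in frame 2.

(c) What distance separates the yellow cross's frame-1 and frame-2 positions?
2.3

The yellow cross moved from (7.8, 7.7) to (6.1, 9.3), a distance of √(1.7² + 1.6²) ≈ 2.3.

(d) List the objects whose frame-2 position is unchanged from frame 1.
the purple pentagon, the brown hexagon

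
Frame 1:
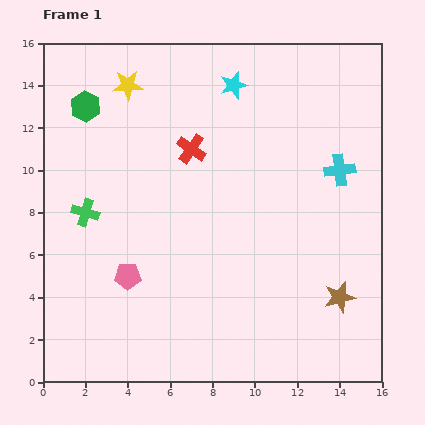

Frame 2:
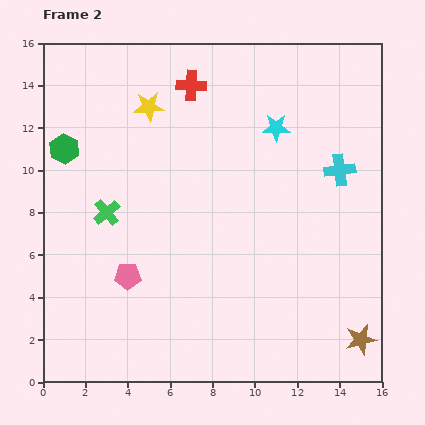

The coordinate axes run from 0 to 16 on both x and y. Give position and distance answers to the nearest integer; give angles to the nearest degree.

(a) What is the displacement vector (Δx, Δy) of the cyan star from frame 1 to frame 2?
(2, -2)

The cyan star was at (9, 14) in frame 1 and (11, 12) in frame 2.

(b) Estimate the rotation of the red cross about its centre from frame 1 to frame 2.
32° counter-clockwise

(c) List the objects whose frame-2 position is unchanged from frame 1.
the cyan cross, the pink pentagon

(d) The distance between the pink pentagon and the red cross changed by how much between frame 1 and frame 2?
+2

Distance in frame 1: 7. Distance in frame 2: 9.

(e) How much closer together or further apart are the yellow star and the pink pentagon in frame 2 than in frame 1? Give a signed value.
-1

Distance in frame 1: 9. Distance in frame 2: 8.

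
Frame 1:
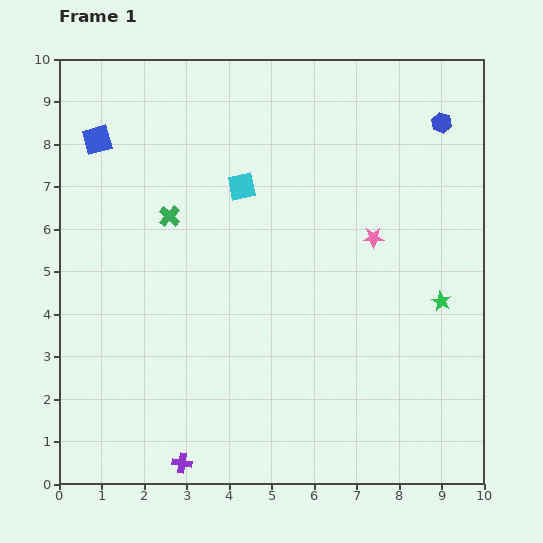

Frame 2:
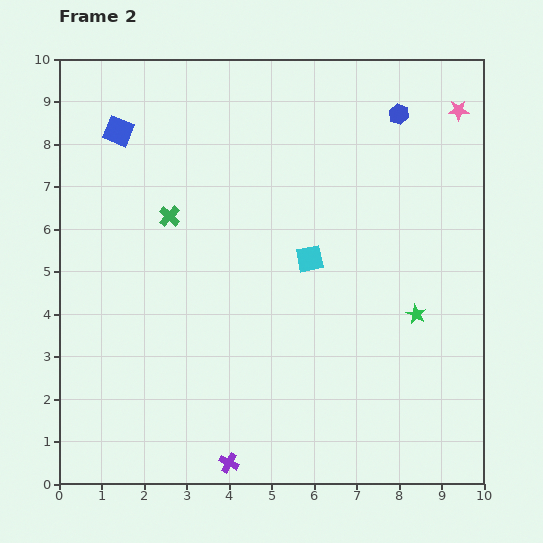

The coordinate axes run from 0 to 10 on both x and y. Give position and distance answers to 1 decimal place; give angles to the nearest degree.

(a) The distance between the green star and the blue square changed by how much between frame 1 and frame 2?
-0.7

Distance in frame 1: 8.9. Distance in frame 2: 8.2.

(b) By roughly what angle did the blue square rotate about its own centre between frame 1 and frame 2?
37° clockwise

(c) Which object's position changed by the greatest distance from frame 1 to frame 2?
the pink star

(moved 3.6; next 2.3)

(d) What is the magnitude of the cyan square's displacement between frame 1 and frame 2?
2.3

The cyan square moved from (4.3, 7.0) to (5.9, 5.3), a distance of √(1.6² + 1.7²) ≈ 2.3.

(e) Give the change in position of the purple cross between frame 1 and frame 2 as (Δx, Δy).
(1.1, 0.0)

The purple cross was at (2.9, 0.5) in frame 1 and (4.0, 0.5) in frame 2.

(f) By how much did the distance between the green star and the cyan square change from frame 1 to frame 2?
-2.6

Distance in frame 1: 5.4. Distance in frame 2: 2.8.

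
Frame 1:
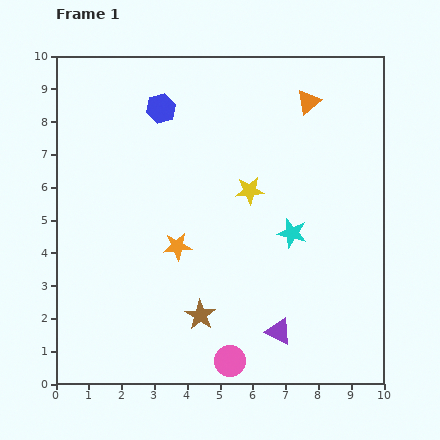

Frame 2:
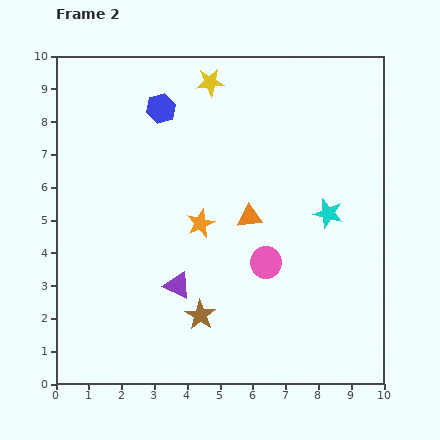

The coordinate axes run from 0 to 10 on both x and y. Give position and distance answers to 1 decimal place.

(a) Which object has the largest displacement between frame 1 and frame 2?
the orange triangle

(moved 3.9; next 3.5)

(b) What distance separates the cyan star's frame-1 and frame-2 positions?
1.3

The cyan star moved from (7.2, 4.6) to (8.3, 5.2), a distance of √(1.1² + 0.6²) ≈ 1.3.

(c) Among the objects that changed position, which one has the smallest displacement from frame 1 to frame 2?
the orange star

(moved 1.0)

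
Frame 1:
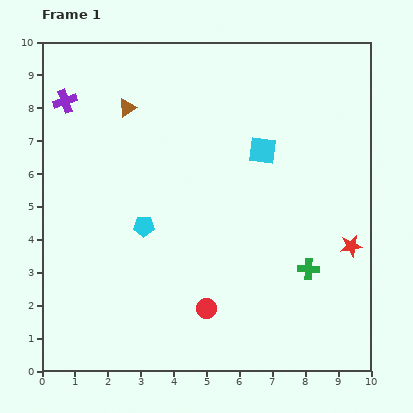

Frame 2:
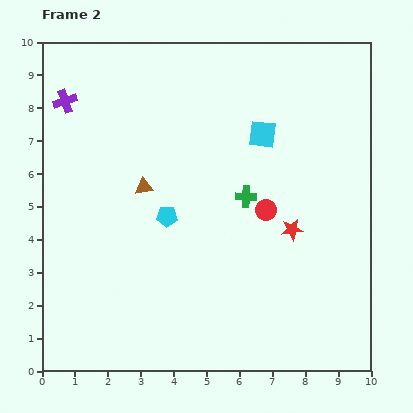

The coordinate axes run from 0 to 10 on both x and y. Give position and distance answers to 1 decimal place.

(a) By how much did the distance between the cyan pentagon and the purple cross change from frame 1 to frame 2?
+0.2

Distance in frame 1: 4.5. Distance in frame 2: 4.7.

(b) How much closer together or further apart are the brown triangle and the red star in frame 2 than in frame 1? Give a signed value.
-3.3

Distance in frame 1: 8.0. Distance in frame 2: 4.7.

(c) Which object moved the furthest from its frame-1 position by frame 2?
the red circle

(moved 3.5; next 2.9)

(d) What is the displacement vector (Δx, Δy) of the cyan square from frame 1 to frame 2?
(0.0, 0.5)

The cyan square was at (6.7, 6.7) in frame 1 and (6.7, 7.2) in frame 2.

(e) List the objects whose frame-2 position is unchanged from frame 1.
the purple cross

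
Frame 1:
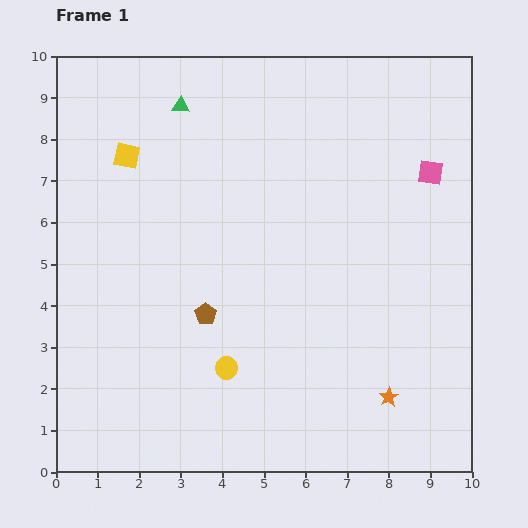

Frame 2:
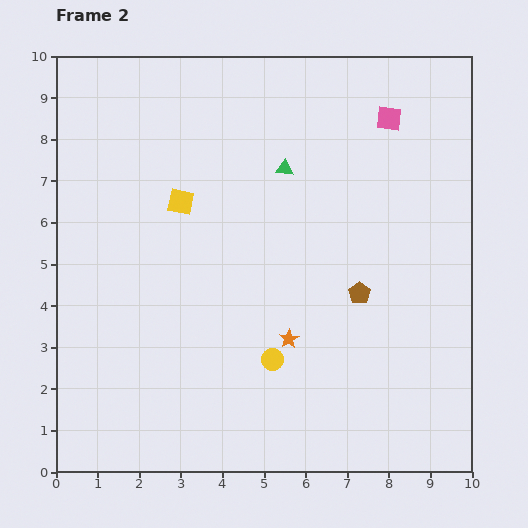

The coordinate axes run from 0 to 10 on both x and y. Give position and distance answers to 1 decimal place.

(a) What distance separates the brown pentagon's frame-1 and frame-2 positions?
3.7

The brown pentagon moved from (3.6, 3.8) to (7.3, 4.3), a distance of √(3.7² + 0.5²) ≈ 3.7.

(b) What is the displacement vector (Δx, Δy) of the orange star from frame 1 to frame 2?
(-2.4, 1.4)

The orange star was at (8.0, 1.8) in frame 1 and (5.6, 3.2) in frame 2.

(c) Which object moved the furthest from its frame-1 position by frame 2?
the brown pentagon

(moved 3.7; next 2.9)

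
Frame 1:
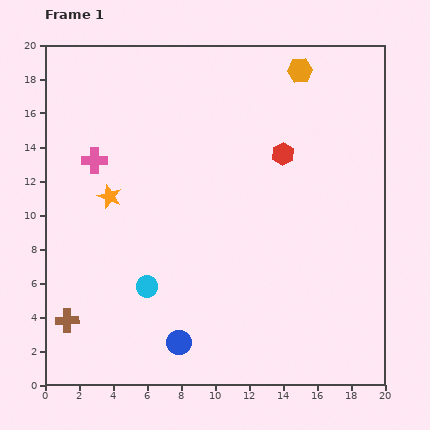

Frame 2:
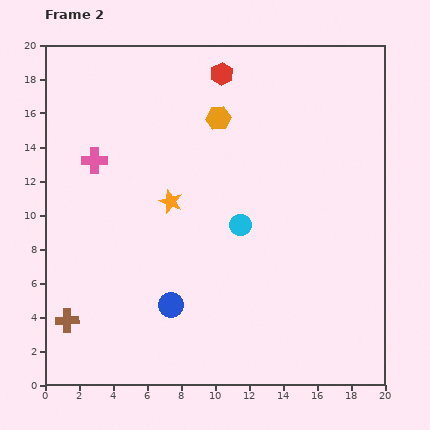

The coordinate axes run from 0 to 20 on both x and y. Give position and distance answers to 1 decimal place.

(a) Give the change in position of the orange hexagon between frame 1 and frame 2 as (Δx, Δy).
(-4.8, -2.8)

The orange hexagon was at (15.0, 18.5) in frame 1 and (10.2, 15.7) in frame 2.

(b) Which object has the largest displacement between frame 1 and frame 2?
the cyan circle

(moved 6.6; next 5.9)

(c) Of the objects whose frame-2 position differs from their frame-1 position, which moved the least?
the blue circle

(moved 2.3)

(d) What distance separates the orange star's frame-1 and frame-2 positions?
3.6

The orange star moved from (3.8, 11.1) to (7.4, 10.8), a distance of √(3.6² + 0.3²) ≈ 3.6.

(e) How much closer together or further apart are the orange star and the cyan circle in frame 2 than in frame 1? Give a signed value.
-1.4

Distance in frame 1: 5.7. Distance in frame 2: 4.3.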